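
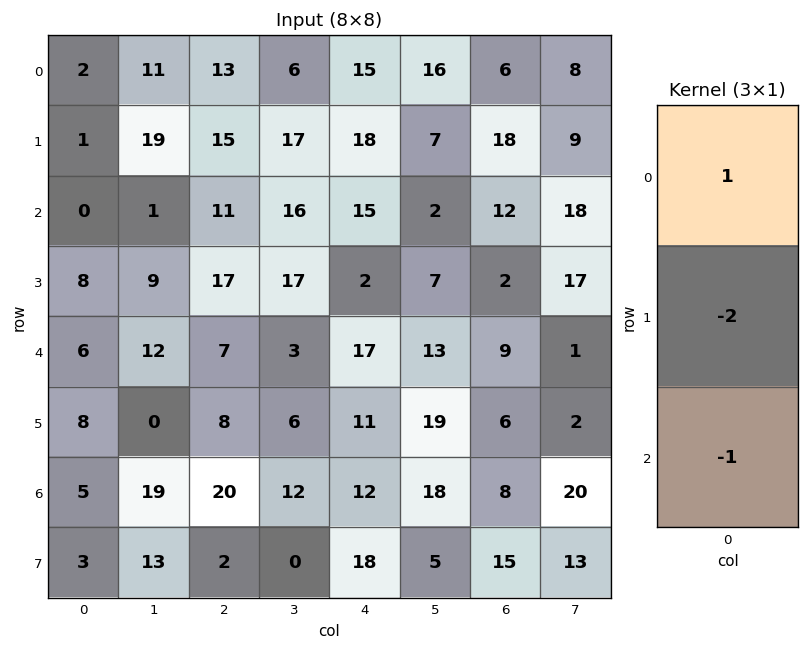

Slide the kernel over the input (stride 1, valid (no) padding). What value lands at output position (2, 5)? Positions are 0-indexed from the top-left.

-25

The receptive field on the input at this output position is [2 / 7 / 13]. Elementwise product with the kernel and sum: 2·1 + 7·-2 + 13·-1.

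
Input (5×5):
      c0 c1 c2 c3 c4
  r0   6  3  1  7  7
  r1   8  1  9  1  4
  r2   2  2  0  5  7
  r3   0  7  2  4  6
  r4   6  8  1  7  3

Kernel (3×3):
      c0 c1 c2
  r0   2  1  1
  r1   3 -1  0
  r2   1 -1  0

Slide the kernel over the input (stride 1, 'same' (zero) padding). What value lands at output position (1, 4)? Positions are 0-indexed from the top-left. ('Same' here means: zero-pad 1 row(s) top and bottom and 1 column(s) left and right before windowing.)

The receptive field on the zero-padded input at this output position is [7 7 0 / 1 4 0 / 5 7 0]. Elementwise product with the kernel and sum: 7·2 + 7·1 + 0·1 + 1·3 + 4·-1 + 5·1 + 7·-1.

18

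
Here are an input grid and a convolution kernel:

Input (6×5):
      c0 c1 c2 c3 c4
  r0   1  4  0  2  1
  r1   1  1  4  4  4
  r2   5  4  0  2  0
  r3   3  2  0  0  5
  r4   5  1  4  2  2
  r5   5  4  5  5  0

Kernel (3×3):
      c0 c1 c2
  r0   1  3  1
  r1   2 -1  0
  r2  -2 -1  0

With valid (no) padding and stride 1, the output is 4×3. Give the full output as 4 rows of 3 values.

Output[0,0]: The receptive field on the input at this output position is [1 4 0 / 1 1 4 / 5 4 0]. Elementwise product with the kernel and sum: 1·1 + 4·3 + 0·1 + 1·2 + 1·-1 + 5·-2 + 4·-1.

0 -4 9
6 21 18
10 4 -4
4 -13 -4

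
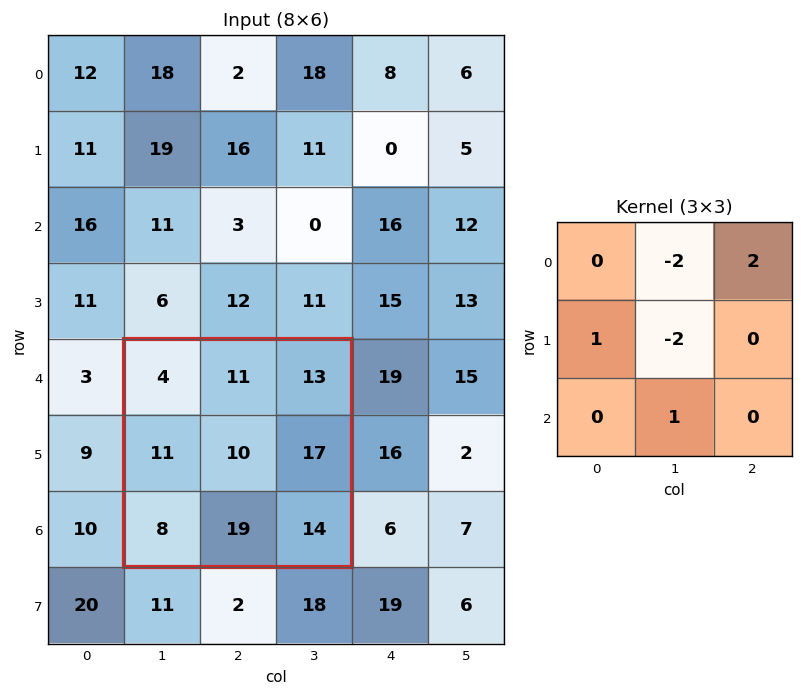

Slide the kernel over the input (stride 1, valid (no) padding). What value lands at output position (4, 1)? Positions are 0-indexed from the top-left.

The receptive field on the input at this output position is [4 11 13 / 11 10 17 / 8 19 14]. Elementwise product with the kernel and sum: 11·-2 + 13·2 + 11·1 + 10·-2 + 19·1.

14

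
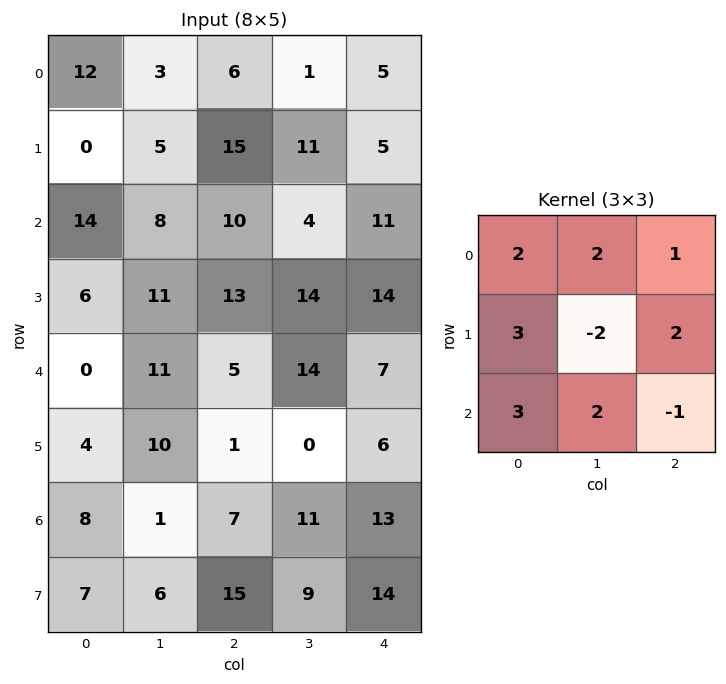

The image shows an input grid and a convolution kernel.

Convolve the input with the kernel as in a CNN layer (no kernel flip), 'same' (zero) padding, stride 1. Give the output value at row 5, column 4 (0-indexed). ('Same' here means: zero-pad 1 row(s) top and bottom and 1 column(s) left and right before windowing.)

The receptive field on the zero-padded input at this output position is [14 7 0 / 0 6 0 / 11 13 0]. Elementwise product with the kernel and sum: 14·2 + 7·2 + 0·1 + 0·3 + 6·-2 + 0·2 + 11·3 + 13·2 + 0·-1.

89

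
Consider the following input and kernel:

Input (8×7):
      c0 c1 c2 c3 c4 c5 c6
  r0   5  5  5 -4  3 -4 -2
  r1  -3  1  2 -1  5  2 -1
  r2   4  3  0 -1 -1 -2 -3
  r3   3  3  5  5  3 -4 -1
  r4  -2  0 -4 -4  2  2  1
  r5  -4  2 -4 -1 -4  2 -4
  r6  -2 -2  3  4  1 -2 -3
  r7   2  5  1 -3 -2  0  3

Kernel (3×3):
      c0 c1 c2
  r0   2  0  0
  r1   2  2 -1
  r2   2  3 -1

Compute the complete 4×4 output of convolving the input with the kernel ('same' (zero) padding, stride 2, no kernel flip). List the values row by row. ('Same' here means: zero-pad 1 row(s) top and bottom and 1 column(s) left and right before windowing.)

Output[0,0]: The receptive field on the zero-padded input at this output position is [0 0 0 / 0 5 5 / 0 -3 1]. Elementwise product with the kernel and sum: 0·2 + 0·2 + 5·2 + 5·-1 + 0·2 + -3·3 + 1·-1.
Output[0,1]: The receptive field on the zero-padded input at this output position is [0 0 0 / 5 5 -4 / 1 2 -1]. Elementwise product with the kernel and sum: 0·2 + 5·2 + 5·2 + -4·-1 + 1·2 + 2·3 + -1·-1.

-5 33 13 -11
11 25 19 -17
-18 -5 -12 -10
-1 18 -2 3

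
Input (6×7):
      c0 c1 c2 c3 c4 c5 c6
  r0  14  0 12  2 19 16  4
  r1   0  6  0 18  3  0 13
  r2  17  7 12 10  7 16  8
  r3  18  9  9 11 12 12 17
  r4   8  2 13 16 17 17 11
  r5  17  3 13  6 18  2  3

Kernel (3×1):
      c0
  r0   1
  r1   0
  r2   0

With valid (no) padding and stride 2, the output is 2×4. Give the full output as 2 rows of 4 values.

14 12 19 4
17 12 7 8

Output[0,0]: The receptive field on the input at this output position is [14 / 0 / 17]. Elementwise product with the kernel and sum: 14·1.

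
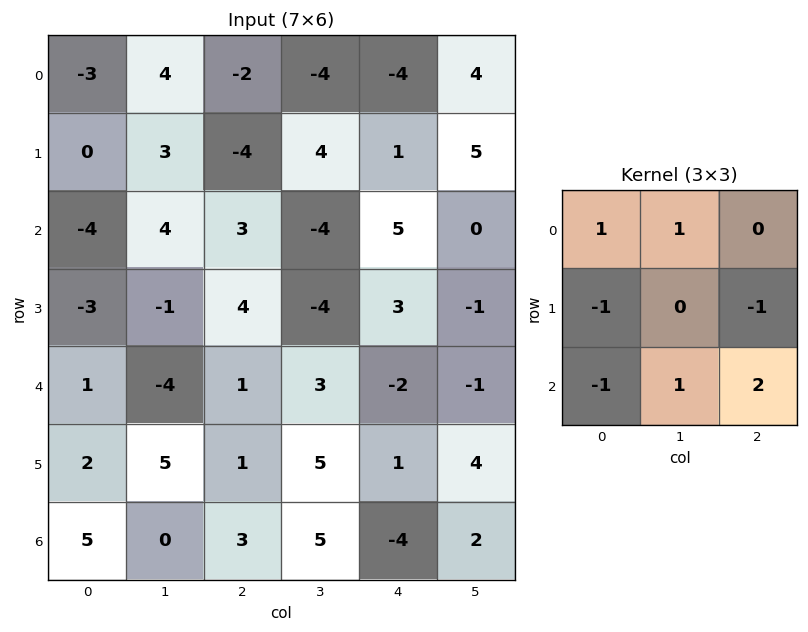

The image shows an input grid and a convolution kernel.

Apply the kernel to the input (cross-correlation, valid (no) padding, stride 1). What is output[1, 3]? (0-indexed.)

The receptive field on the input at this output position is [4 1 5 / -4 5 0 / -4 3 -1]. Elementwise product with the kernel and sum: 4·1 + 1·1 + -4·-1 + 0·-1 + -4·-1 + 3·1 + -1·2.

14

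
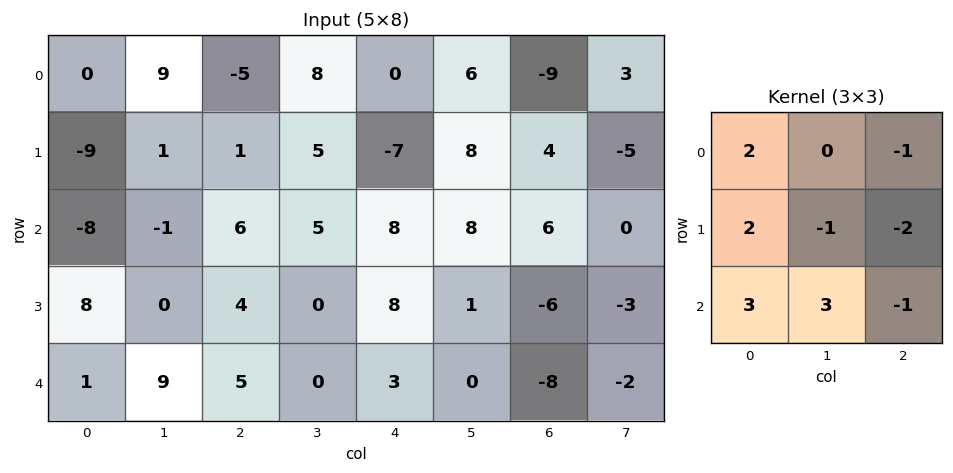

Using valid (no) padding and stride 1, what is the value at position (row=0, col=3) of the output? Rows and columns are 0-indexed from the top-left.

42

The receptive field on the input at this output position is [8 0 6 / 5 -7 8 / 5 8 8]. Elementwise product with the kernel and sum: 8·2 + 6·-1 + 5·2 + -7·-1 + 8·-2 + 5·3 + 8·3 + 8·-1.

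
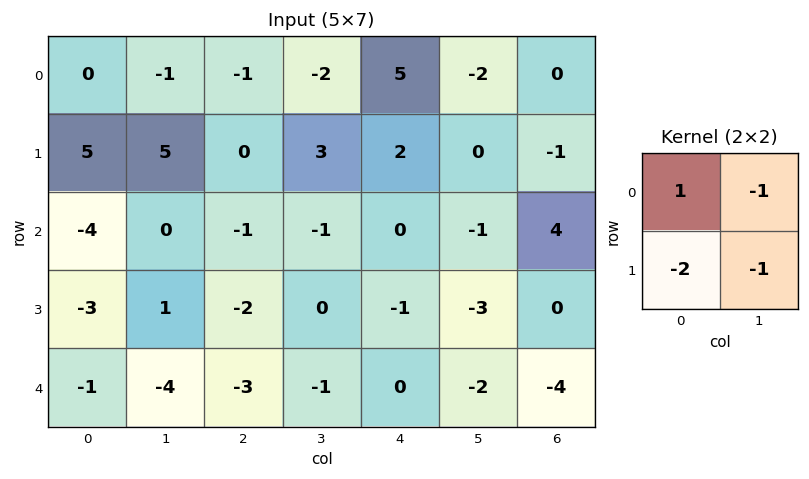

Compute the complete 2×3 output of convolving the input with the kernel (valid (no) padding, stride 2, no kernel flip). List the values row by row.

-14 -2 3
1 4 6

Output[0,0]: The receptive field on the input at this output position is [0 -1 / 5 5]. Elementwise product with the kernel and sum: 0·1 + -1·-1 + 5·-2 + 5·-1.
Output[0,1]: The receptive field on the input at this output position is [-1 -2 / 0 3]. Elementwise product with the kernel and sum: -1·1 + -2·-1 + 0·-2 + 3·-1.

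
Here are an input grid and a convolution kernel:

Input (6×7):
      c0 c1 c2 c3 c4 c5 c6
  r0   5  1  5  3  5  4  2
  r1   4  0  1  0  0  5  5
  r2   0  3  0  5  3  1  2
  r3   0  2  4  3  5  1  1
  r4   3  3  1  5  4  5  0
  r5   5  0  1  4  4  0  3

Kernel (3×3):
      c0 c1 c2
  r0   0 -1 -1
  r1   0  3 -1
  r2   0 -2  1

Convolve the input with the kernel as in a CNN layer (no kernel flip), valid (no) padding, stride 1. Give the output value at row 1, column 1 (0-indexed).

-11

The receptive field on the input at this output position is [0 1 0 / 3 0 5 / 2 4 3]. Elementwise product with the kernel and sum: 1·-1 + 0·-1 + 0·3 + 5·-1 + 4·-2 + 3·1.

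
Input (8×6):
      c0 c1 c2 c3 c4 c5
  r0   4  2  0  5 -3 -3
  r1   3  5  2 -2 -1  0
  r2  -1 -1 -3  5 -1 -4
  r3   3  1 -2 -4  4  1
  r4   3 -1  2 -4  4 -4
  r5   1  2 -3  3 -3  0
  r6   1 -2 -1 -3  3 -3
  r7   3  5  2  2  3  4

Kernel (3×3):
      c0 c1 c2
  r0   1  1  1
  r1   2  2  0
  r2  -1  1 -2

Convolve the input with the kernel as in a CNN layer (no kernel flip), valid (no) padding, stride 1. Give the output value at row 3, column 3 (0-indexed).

The receptive field on the input at this output position is [-4 4 1 / -4 4 -4 / 3 -3 0]. Elementwise product with the kernel and sum: -4·1 + 4·1 + 1·1 + -4·2 + 4·2 + 3·-1 + -3·1 + 0·-2.

-5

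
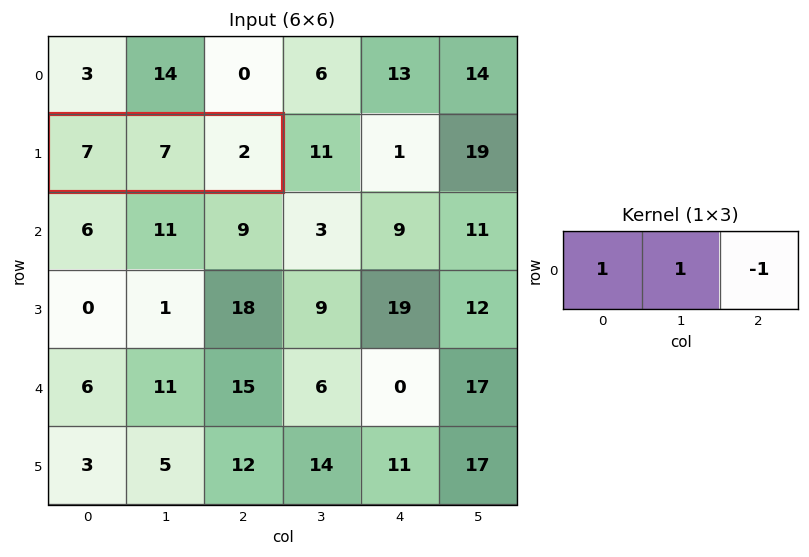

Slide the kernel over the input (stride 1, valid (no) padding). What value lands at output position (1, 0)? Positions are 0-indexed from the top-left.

12

The receptive field on the input at this output position is [7 7 2]. Elementwise product with the kernel and sum: 7·1 + 7·1 + 2·-1.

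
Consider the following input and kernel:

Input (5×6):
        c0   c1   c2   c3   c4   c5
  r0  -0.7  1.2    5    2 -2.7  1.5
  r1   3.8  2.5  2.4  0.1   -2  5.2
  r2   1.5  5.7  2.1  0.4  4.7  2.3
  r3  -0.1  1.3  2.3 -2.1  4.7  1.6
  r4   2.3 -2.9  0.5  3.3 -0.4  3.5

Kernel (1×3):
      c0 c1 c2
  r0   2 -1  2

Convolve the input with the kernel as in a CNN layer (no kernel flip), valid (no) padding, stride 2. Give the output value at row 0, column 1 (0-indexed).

2.6

The receptive field on the input at this output position is [5 2 -2.7]. Elementwise product with the kernel and sum: 5·2 + 2·-1 + -2.7·2.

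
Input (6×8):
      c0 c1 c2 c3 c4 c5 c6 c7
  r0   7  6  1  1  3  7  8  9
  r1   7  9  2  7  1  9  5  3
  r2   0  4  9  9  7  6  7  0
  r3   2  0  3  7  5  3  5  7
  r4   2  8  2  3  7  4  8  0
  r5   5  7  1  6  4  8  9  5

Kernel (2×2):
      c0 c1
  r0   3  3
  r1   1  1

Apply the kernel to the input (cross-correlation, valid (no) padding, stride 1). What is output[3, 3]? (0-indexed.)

46

The receptive field on the input at this output position is [7 5 / 3 7]. Elementwise product with the kernel and sum: 7·3 + 5·3 + 3·1 + 7·1.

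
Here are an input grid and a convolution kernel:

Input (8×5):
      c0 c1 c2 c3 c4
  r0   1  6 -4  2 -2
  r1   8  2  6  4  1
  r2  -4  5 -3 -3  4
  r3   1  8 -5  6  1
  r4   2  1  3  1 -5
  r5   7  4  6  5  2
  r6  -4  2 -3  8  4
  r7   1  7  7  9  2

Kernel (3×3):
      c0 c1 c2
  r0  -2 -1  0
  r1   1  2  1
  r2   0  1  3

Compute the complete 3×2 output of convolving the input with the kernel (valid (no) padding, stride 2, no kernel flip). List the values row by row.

6 30
25 3
9 31

Output[0,0]: The receptive field on the input at this output position is [1 6 -4 / 8 2 6 / -4 5 -3]. Elementwise product with the kernel and sum: 1·-2 + 6·-1 + 8·1 + 2·2 + 6·1 + 5·1 + -3·3.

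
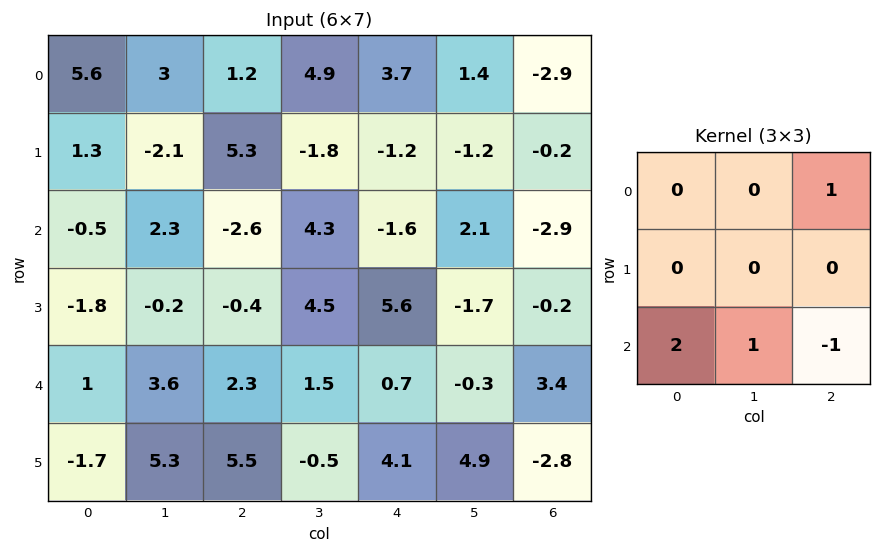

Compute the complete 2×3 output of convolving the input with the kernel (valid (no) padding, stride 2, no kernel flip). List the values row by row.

Output[0,0]: The receptive field on the input at this output position is [5.6 3 1.2 / 1.3 -2.1 5.3 / -0.5 2.3 -2.6]. Elementwise product with the kernel and sum: 1.2·1 + -0.5·2 + 2.3·1 + -2.6·-1.
Output[0,1]: The receptive field on the input at this output position is [1.2 4.9 3.7 / 5.3 -1.8 -1.2 / -2.6 4.3 -1.6]. Elementwise product with the kernel and sum: 3.7·1 + -2.6·2 + 4.3·1 + -1.6·-1.

5.1 4.4 -1.1
0.7 3.8 -5.2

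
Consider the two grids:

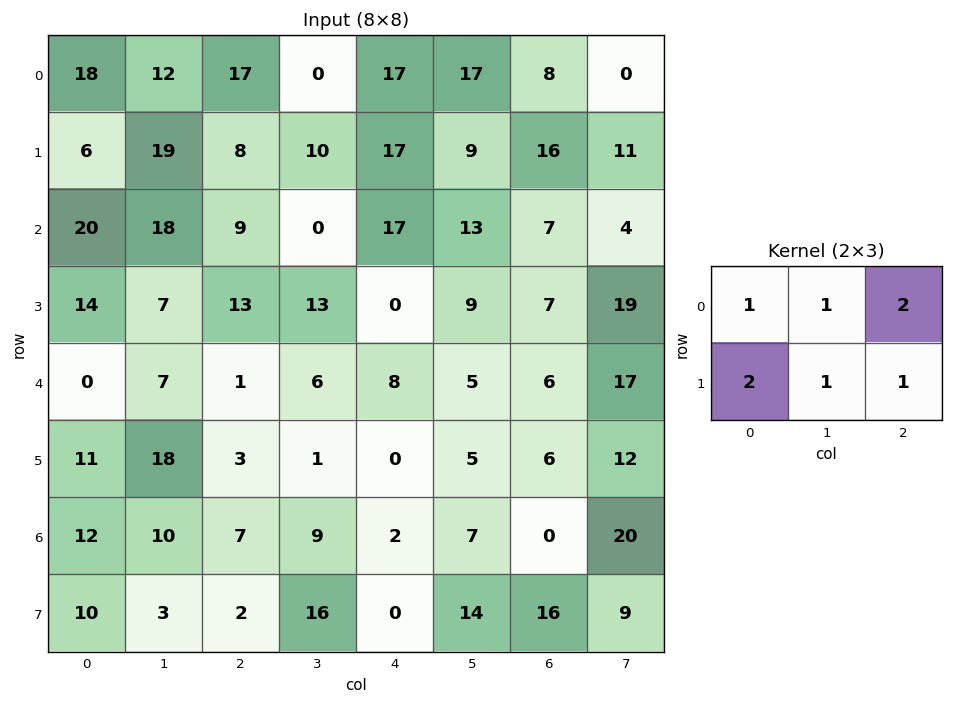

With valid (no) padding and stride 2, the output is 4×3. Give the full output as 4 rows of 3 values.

103 94 109
104 82 60
52 30 36
61 40 39

Output[0,0]: The receptive field on the input at this output position is [18 12 17 / 6 19 8]. Elementwise product with the kernel and sum: 18·1 + 12·1 + 17·2 + 6·2 + 19·1 + 8·1.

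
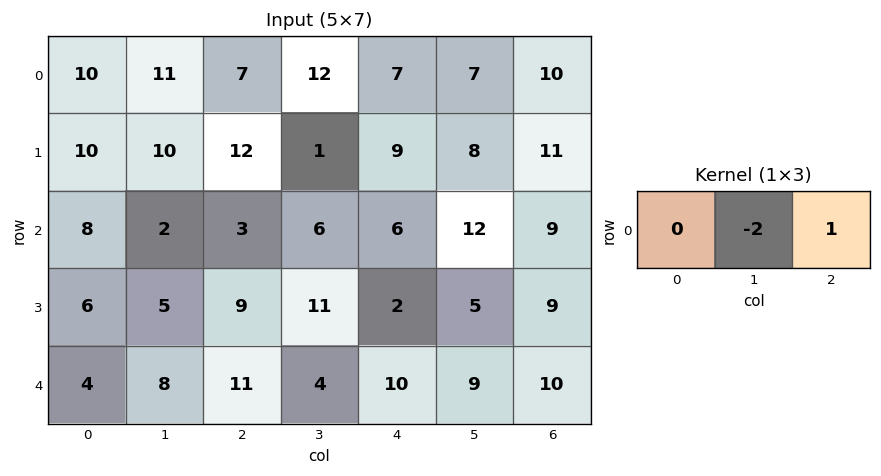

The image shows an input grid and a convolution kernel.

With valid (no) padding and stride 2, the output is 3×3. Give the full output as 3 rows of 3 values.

-15 -17 -4
-1 -6 -15
-5 2 -8

Output[0,0]: The receptive field on the input at this output position is [10 11 7]. Elementwise product with the kernel and sum: 11·-2 + 7·1.
Output[0,1]: The receptive field on the input at this output position is [7 12 7]. Elementwise product with the kernel and sum: 12·-2 + 7·1.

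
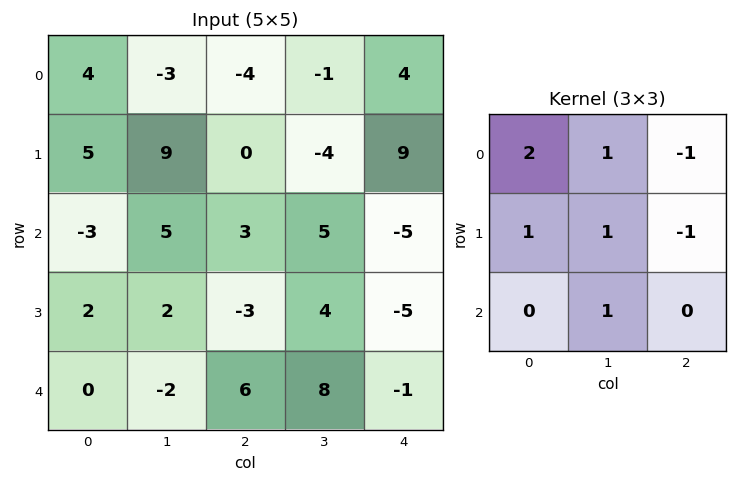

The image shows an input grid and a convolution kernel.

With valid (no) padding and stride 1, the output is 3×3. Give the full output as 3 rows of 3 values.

Output[0,0]: The receptive field on the input at this output position is [4 -3 -4 / 5 9 0 / -3 5 3]. Elementwise product with the kernel and sum: 4·2 + -3·1 + -4·-1 + 5·1 + 9·1 + 0·-1 + 5·1.

28 7 -21
20 22 4
1 9 30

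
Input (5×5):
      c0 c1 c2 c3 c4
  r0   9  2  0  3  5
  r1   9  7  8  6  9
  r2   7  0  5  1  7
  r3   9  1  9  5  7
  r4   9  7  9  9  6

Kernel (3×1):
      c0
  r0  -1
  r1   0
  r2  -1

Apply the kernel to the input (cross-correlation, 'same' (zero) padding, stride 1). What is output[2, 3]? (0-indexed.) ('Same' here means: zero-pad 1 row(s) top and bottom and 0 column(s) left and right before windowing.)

-11

The receptive field on the zero-padded input at this output position is [6 / 1 / 5]. Elementwise product with the kernel and sum: 6·-1 + 5·-1.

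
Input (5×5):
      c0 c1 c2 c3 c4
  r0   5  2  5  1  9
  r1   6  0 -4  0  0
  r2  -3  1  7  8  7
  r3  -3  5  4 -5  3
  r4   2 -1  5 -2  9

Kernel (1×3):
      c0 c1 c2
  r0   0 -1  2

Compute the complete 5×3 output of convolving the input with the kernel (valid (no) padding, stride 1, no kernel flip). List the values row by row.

8 -3 17
-8 4 0
13 9 6
3 -14 11
11 -9 20

Output[0,0]: The receptive field on the input at this output position is [5 2 5]. Elementwise product with the kernel and sum: 2·-1 + 5·2.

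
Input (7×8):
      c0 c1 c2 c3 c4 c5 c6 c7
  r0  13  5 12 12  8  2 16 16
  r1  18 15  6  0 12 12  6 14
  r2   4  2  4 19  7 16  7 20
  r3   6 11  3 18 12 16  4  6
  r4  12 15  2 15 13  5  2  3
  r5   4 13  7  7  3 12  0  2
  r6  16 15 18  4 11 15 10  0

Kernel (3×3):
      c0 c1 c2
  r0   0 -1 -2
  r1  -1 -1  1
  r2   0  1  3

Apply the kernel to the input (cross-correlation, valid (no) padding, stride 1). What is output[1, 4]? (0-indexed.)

The receptive field on the input at this output position is [12 12 6 / 7 16 7 / 12 16 4]. Elementwise product with the kernel and sum: 12·-1 + 6·-2 + 7·-1 + 16·-1 + 7·1 + 16·1 + 4·3.

-12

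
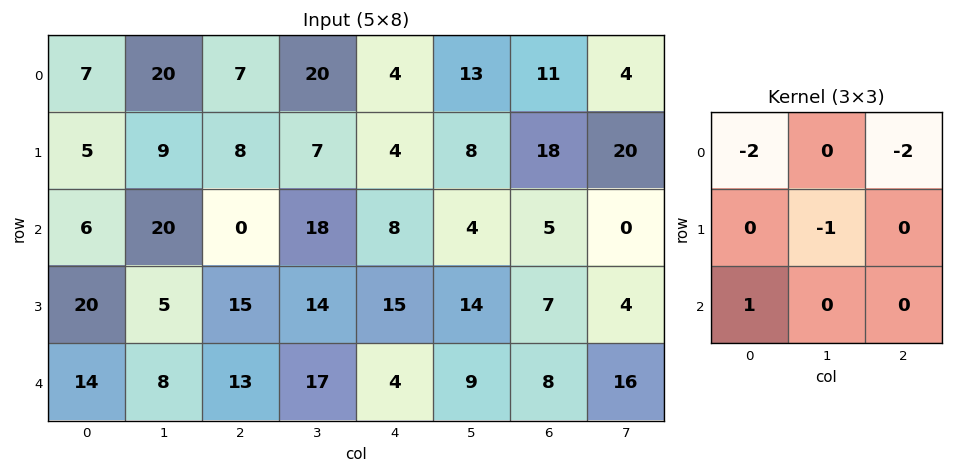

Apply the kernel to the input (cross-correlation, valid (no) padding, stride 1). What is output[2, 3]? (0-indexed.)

The receptive field on the input at this output position is [18 8 4 / 14 15 14 / 17 4 9]. Elementwise product with the kernel and sum: 18·-2 + 4·-2 + 15·-1 + 17·1.

-42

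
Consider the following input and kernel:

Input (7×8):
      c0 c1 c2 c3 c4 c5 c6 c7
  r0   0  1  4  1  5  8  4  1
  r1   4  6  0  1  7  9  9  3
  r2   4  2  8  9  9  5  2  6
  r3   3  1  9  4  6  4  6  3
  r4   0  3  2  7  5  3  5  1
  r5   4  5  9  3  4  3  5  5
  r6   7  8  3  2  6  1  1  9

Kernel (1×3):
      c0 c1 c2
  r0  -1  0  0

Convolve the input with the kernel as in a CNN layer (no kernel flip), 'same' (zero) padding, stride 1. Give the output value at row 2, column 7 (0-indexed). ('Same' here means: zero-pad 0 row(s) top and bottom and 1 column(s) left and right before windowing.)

The receptive field on the zero-padded input at this output position is [2 6 0]. Elementwise product with the kernel and sum: 2·-1.

-2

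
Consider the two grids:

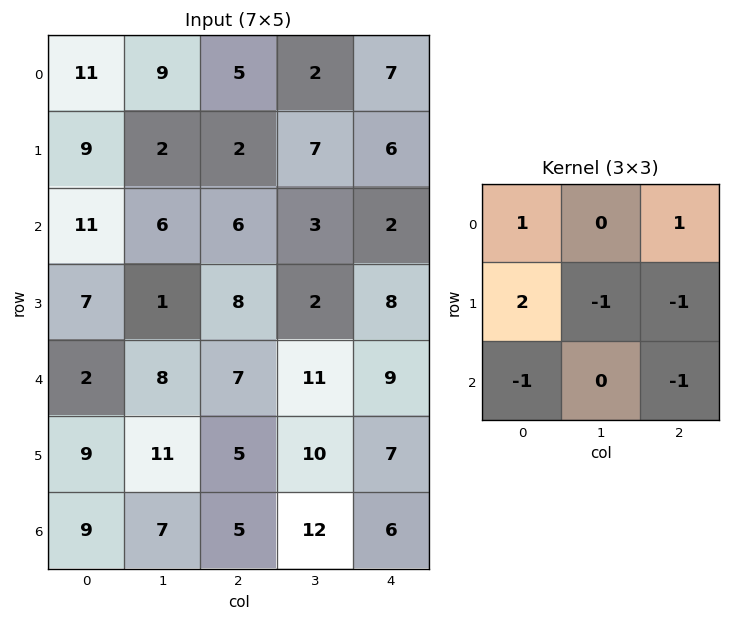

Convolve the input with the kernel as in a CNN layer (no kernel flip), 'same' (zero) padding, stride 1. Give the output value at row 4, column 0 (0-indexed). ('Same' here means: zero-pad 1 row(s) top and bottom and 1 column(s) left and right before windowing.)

-20

The receptive field on the zero-padded input at this output position is [0 7 1 / 0 2 8 / 0 9 11]. Elementwise product with the kernel and sum: 0·1 + 1·1 + 0·2 + 2·-1 + 8·-1 + 0·-1 + 11·-1.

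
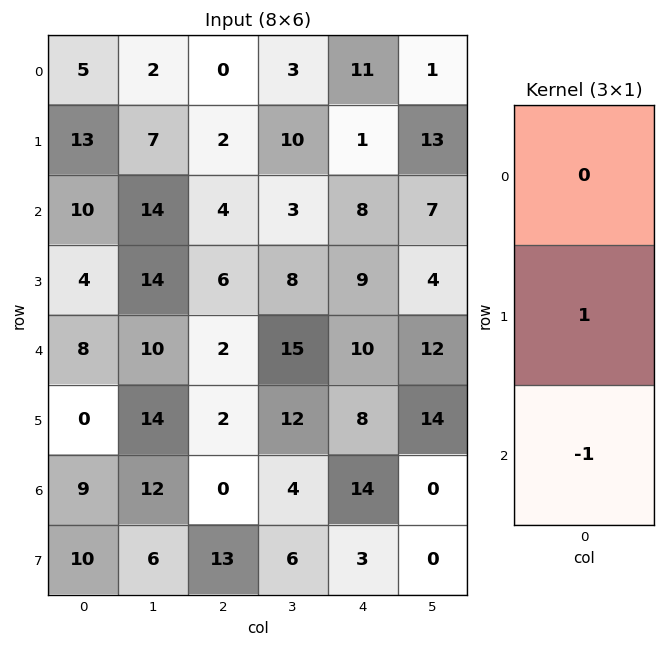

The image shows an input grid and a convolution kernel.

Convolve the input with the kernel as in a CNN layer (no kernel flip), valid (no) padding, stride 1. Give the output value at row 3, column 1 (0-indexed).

-4

The receptive field on the input at this output position is [14 / 10 / 14]. Elementwise product with the kernel and sum: 10·1 + 14·-1.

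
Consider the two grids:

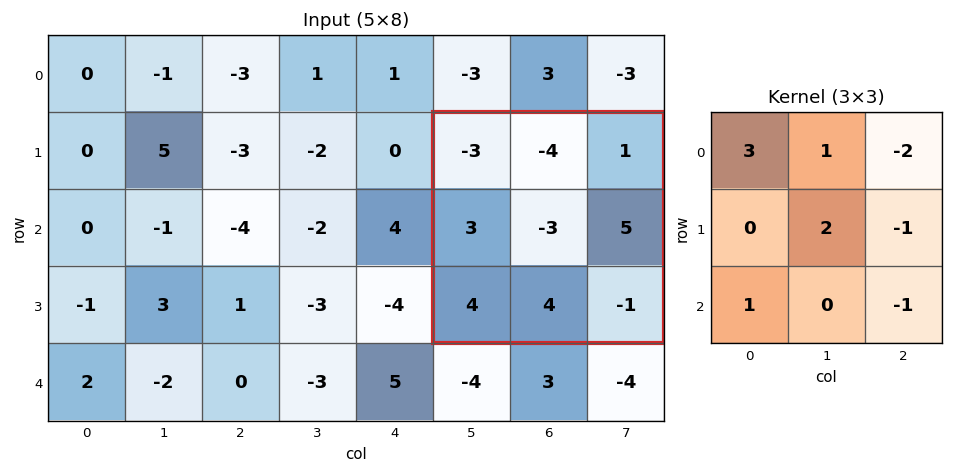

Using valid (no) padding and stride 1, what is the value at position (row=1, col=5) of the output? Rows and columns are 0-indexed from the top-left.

The receptive field on the input at this output position is [-3 -4 1 / 3 -3 5 / 4 4 -1]. Elementwise product with the kernel and sum: -3·3 + -4·1 + 1·-2 + -3·2 + 5·-1 + 4·1 + -1·-1.

-21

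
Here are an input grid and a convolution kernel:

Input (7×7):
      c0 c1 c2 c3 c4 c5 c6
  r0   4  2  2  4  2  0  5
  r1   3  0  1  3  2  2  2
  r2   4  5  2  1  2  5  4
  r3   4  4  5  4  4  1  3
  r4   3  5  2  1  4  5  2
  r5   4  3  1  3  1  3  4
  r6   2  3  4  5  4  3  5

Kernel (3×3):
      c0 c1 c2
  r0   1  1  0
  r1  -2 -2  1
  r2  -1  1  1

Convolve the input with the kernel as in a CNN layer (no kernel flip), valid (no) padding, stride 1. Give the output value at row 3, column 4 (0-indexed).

-5

The receptive field on the input at this output position is [4 1 3 / 4 5 2 / 1 3 4]. Elementwise product with the kernel and sum: 4·1 + 1·1 + 4·-2 + 5·-2 + 2·1 + 1·-1 + 3·1 + 4·1.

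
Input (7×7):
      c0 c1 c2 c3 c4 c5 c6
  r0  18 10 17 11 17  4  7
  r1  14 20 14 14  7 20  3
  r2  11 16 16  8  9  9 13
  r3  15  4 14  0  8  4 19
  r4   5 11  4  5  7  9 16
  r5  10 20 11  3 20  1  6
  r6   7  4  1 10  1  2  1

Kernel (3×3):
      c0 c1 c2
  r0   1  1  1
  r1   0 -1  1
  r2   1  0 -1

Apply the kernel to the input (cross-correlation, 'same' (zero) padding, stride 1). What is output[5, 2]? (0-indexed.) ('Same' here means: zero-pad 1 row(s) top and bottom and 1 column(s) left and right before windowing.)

6

The receptive field on the zero-padded input at this output position is [11 4 5 / 20 11 3 / 4 1 10]. Elementwise product with the kernel and sum: 11·1 + 4·1 + 5·1 + 11·-1 + 3·1 + 4·1 + 10·-1.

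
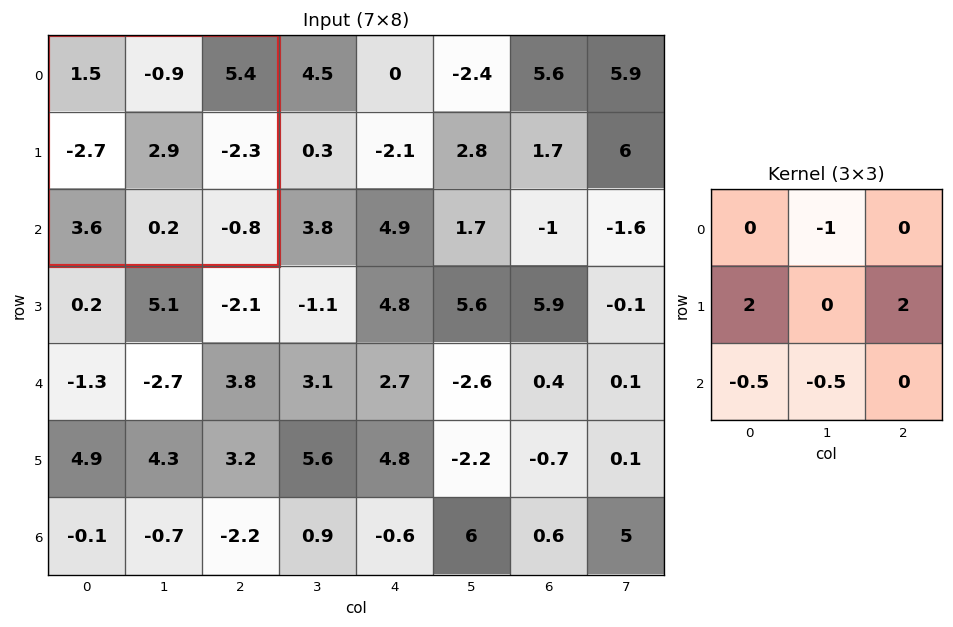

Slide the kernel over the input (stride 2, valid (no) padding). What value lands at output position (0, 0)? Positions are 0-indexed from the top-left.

-11

The receptive field on the input at this output position is [1.5 -0.9 5.4 / -2.7 2.9 -2.3 / 3.6 0.2 -0.8]. Elementwise product with the kernel and sum: -0.9·-1 + -2.7·2 + -2.3·2 + 3.6·-0.5 + 0.2·-0.5.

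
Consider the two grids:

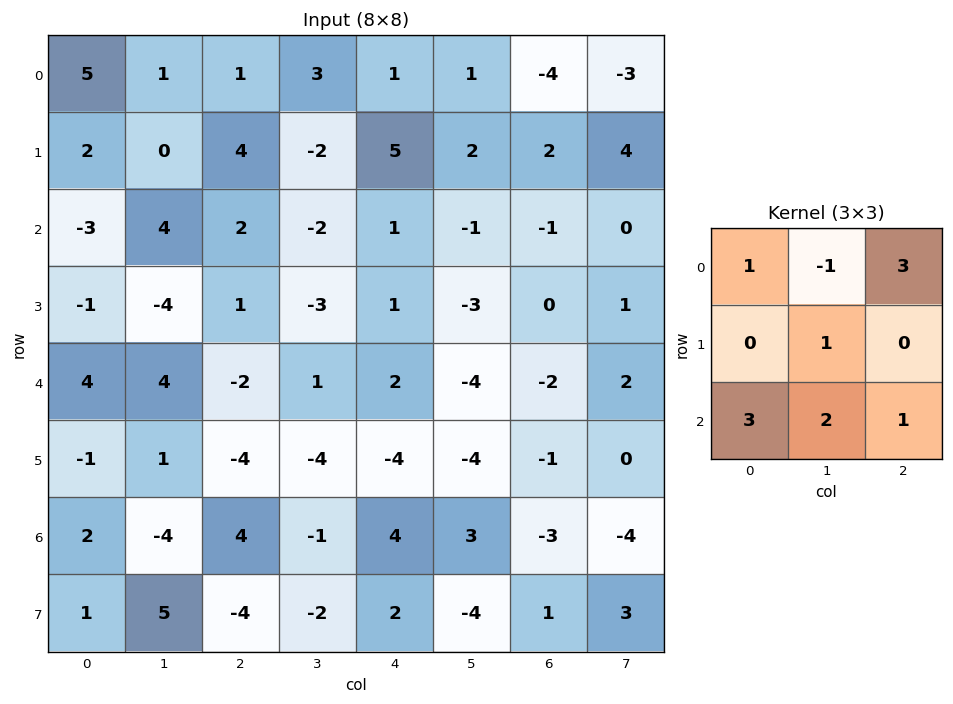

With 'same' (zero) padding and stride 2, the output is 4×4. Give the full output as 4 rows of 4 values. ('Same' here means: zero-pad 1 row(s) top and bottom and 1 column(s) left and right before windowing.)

Output[0,0]: The receptive field on the zero-padded input at this output position is [0 0 0 / 0 5 1 / 0 2 0]. Elementwise product with the kernel and sum: 0·1 + 0·-1 + 0·3 + 5·1 + 0·3 + 2·2 + 0·1.
Output[0,1]: The receptive field on the zero-padded input at this output position is [0 0 0 / 1 1 3 / 0 4 -2]. Elementwise product with the kernel and sum: 0·1 + 0·-1 + 0·3 + 1·1 + 0·3 + 4·2 + -2·1.

9 7 7 10
-11 -21 -10 3
-8 -25 -35 -16
13 2 -14 -13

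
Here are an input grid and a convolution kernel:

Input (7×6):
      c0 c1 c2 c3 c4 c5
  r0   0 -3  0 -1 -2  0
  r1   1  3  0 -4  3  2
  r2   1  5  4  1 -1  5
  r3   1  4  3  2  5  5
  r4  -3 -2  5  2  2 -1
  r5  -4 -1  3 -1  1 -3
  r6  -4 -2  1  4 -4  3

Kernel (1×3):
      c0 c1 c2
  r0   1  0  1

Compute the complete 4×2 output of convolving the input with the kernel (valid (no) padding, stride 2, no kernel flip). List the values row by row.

0 -2
5 3
2 7
-3 -3

Output[0,0]: The receptive field on the input at this output position is [0 -3 0]. Elementwise product with the kernel and sum: 0·1 + 0·1.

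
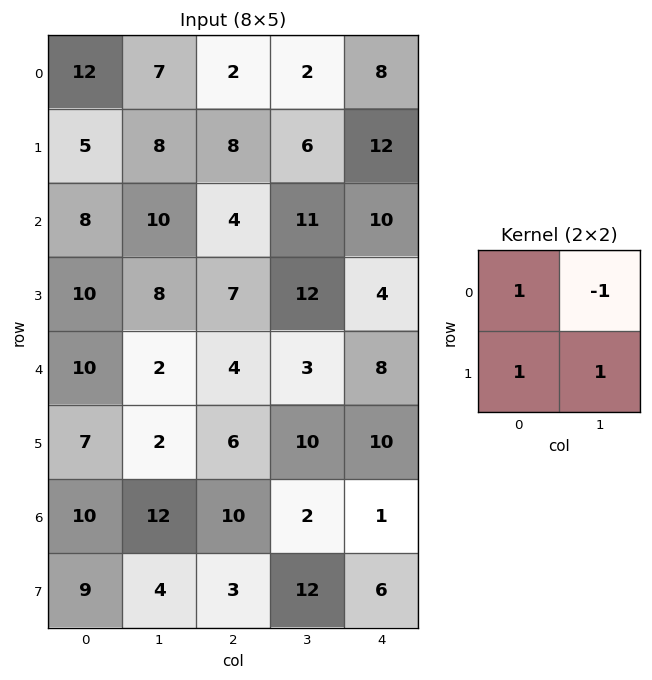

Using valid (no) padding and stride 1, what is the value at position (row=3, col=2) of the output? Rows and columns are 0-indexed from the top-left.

The receptive field on the input at this output position is [7 12 / 4 3]. Elementwise product with the kernel and sum: 7·1 + 12·-1 + 4·1 + 3·1.

2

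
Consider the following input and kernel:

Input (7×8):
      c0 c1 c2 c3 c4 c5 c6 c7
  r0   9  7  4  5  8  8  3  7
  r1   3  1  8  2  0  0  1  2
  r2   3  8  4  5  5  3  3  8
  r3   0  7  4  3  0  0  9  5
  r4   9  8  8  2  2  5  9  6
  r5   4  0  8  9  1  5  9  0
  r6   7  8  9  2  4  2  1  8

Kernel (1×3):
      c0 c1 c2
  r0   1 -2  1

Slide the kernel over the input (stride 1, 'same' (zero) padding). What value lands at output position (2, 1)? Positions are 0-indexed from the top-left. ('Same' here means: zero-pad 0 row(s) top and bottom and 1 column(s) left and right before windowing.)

The receptive field on the zero-padded input at this output position is [3 8 4]. Elementwise product with the kernel and sum: 3·1 + 8·-2 + 4·1.

-9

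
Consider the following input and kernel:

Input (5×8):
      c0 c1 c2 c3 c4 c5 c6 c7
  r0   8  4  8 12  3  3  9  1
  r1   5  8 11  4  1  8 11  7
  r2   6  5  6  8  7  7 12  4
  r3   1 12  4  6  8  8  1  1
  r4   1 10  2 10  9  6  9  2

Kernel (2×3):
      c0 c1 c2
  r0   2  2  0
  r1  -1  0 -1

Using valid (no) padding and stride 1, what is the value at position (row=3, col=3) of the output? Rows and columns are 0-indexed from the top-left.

12

The receptive field on the input at this output position is [6 8 8 / 10 9 6]. Elementwise product with the kernel and sum: 6·2 + 8·2 + 10·-1 + 6·-1.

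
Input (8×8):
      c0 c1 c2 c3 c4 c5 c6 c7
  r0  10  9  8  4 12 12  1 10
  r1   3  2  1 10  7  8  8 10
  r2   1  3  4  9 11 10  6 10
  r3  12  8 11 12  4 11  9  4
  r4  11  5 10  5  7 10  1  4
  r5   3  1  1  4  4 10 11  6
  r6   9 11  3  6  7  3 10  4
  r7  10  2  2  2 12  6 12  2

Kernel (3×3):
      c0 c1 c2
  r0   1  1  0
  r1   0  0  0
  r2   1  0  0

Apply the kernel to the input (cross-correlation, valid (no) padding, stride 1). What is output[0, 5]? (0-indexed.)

23

The receptive field on the input at this output position is [12 1 10 / 8 8 10 / 10 6 10]. Elementwise product with the kernel and sum: 12·1 + 1·1 + 10·1.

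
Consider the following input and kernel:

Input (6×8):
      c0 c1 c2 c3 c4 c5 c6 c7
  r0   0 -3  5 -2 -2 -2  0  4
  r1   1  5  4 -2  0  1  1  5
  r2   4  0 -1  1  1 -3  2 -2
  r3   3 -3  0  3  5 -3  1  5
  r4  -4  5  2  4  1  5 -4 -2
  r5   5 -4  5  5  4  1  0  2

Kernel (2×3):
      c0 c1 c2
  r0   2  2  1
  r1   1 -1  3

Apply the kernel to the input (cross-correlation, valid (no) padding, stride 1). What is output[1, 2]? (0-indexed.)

5

The receptive field on the input at this output position is [4 -2 0 / -1 1 1]. Elementwise product with the kernel and sum: 4·2 + -2·2 + 0·1 + -1·1 + 1·-1 + 1·3.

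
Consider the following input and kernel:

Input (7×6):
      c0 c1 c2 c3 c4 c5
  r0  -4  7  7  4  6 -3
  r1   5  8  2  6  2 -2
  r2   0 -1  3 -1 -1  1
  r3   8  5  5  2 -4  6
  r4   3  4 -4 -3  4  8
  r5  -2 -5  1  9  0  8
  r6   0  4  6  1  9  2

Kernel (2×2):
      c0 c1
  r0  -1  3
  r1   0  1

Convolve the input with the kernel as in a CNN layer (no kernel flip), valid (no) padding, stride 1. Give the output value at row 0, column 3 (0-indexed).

The receptive field on the input at this output position is [4 6 / 6 2]. Elementwise product with the kernel and sum: 4·-1 + 6·3 + 2·1.

16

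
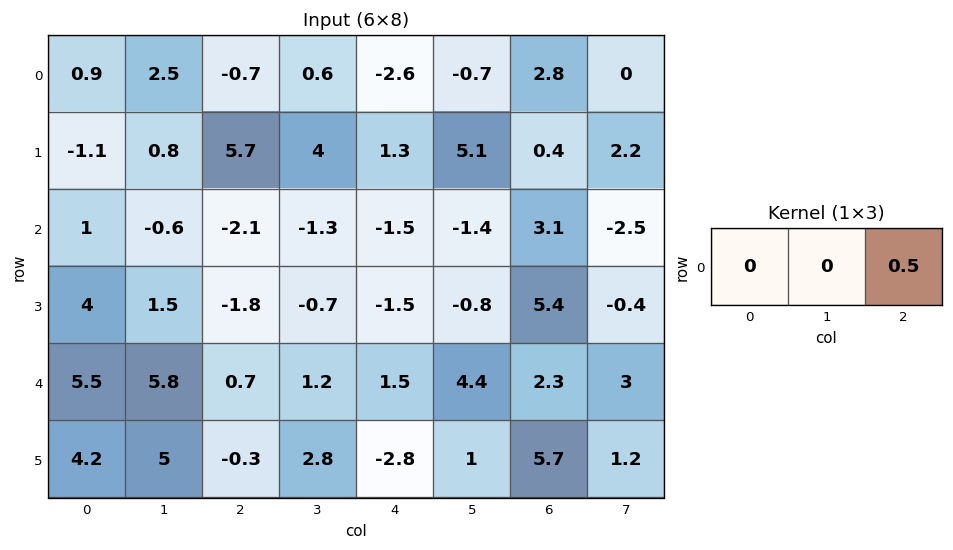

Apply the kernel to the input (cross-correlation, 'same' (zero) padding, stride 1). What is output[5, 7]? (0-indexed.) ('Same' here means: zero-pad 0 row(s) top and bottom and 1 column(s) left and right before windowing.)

The receptive field on the zero-padded input at this output position is [5.7 1.2 0]. Elementwise product with the kernel and sum: 0·0.5.

0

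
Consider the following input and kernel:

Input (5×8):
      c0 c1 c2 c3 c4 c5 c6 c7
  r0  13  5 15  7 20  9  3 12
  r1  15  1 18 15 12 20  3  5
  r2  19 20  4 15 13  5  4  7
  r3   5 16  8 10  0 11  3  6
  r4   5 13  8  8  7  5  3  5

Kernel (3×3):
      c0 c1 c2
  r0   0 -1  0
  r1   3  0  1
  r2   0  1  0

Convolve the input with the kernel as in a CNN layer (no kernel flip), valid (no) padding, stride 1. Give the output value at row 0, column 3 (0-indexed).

The receptive field on the input at this output position is [7 20 9 / 15 12 20 / 15 13 5]. Elementwise product with the kernel and sum: 20·-1 + 15·3 + 20·1 + 13·1.

58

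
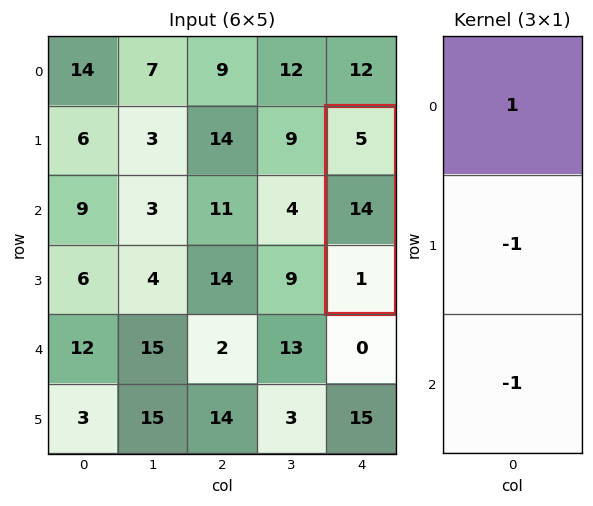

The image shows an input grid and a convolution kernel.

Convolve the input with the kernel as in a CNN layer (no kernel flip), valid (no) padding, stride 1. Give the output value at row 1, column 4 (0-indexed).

The receptive field on the input at this output position is [5 / 14 / 1]. Elementwise product with the kernel and sum: 5·1 + 14·-1 + 1·-1.

-10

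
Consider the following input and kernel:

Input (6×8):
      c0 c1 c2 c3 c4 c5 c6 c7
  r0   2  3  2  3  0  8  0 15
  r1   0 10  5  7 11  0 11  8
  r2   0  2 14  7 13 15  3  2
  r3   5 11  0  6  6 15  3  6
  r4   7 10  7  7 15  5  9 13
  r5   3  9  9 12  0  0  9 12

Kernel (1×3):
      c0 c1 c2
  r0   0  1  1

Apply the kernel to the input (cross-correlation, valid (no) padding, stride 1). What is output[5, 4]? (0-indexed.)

The receptive field on the input at this output position is [0 0 9]. Elementwise product with the kernel and sum: 0·1 + 9·1.

9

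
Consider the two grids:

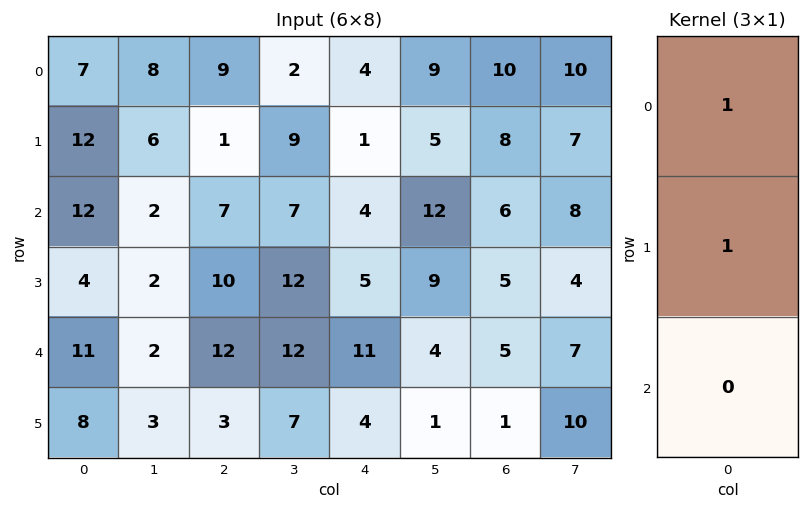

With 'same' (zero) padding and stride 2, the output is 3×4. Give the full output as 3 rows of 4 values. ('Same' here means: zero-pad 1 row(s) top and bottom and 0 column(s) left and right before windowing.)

7 9 4 10
24 8 5 14
15 22 16 10

Output[0,0]: The receptive field on the zero-padded input at this output position is [0 / 7 / 12]. Elementwise product with the kernel and sum: 0·1 + 7·1.
Output[0,1]: The receptive field on the zero-padded input at this output position is [0 / 9 / 1]. Elementwise product with the kernel and sum: 0·1 + 9·1.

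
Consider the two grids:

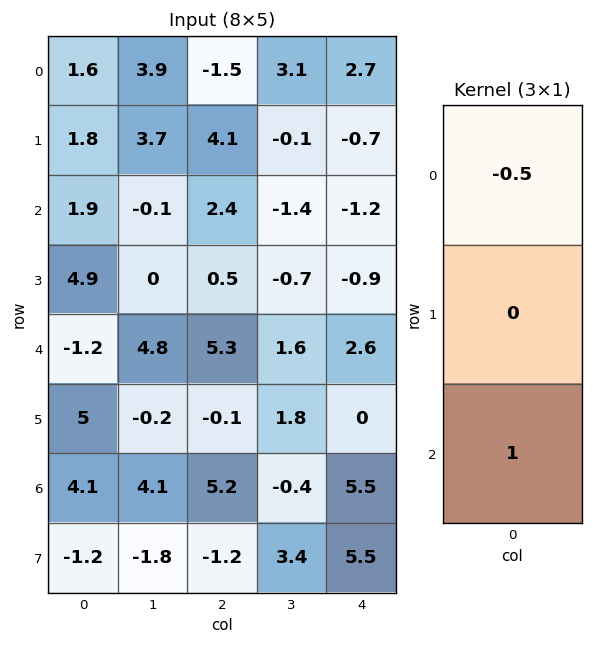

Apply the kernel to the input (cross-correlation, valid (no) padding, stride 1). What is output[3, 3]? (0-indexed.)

The receptive field on the input at this output position is [-0.7 / 1.6 / 1.8]. Elementwise product with the kernel and sum: -0.7·-0.5 + 1.8·1.

2.15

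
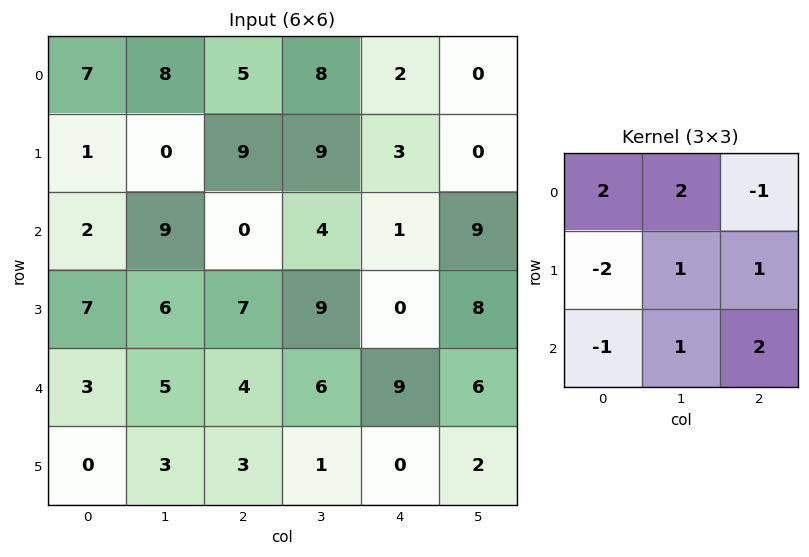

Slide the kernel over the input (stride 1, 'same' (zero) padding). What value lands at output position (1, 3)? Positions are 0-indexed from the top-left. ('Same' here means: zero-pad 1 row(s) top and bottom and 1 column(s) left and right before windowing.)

24

The receptive field on the zero-padded input at this output position is [5 8 2 / 9 9 3 / 0 4 1]. Elementwise product with the kernel and sum: 5·2 + 8·2 + 2·-1 + 9·-2 + 9·1 + 3·1 + 0·-1 + 4·1 + 1·2.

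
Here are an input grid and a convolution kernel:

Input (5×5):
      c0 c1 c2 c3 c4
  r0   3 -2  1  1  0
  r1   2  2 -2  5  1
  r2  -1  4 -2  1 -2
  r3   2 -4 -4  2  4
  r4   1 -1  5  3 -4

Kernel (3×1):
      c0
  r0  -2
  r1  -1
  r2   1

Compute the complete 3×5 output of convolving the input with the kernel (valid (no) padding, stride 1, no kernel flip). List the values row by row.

-9 6 -2 -6 -3
-1 -12 2 -9 4
1 -5 13 -1 -4

Output[0,0]: The receptive field on the input at this output position is [3 / 2 / -1]. Elementwise product with the kernel and sum: 3·-2 + 2·-1 + -1·1.
Output[0,1]: The receptive field on the input at this output position is [-2 / 2 / 4]. Elementwise product with the kernel and sum: -2·-2 + 2·-1 + 4·1.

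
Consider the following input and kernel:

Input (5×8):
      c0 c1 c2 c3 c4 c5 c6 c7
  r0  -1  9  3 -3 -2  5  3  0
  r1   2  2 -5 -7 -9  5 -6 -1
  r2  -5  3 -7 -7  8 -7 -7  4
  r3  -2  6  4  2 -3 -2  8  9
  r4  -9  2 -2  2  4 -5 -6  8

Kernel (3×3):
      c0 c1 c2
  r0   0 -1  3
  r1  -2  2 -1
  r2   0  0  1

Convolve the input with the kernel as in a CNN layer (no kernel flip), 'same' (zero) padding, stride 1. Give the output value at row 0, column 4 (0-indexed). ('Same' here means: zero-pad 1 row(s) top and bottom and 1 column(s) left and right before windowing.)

The receptive field on the zero-padded input at this output position is [0 0 0 / -3 -2 5 / -7 -9 5]. Elementwise product with the kernel and sum: 0·-1 + 0·3 + -3·-2 + -2·2 + 5·-1 + 5·1.

2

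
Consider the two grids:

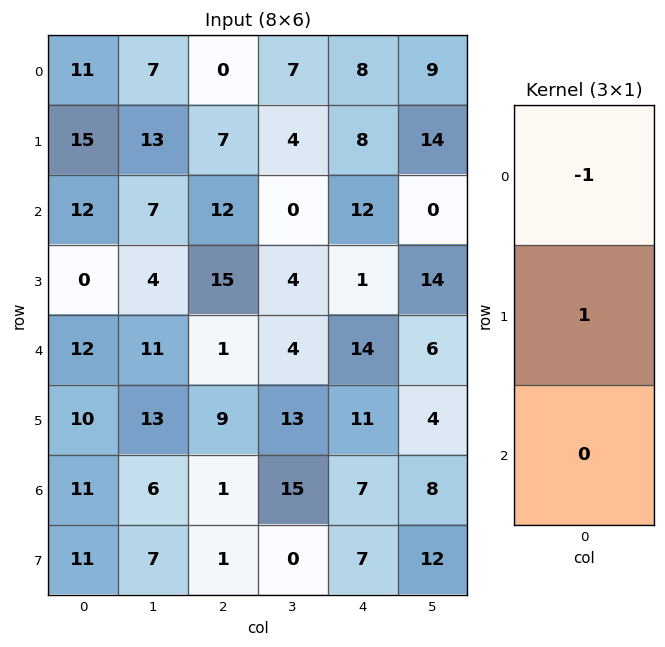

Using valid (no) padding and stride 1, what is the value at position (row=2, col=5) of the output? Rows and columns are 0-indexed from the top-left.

14

The receptive field on the input at this output position is [0 / 14 / 6]. Elementwise product with the kernel and sum: 0·-1 + 14·1.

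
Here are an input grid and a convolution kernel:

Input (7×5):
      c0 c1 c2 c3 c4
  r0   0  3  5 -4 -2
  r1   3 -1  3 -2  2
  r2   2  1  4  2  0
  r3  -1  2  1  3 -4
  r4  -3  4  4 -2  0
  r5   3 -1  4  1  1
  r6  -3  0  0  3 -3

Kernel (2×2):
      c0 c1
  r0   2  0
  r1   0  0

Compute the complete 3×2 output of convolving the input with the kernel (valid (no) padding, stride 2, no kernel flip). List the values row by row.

0 10
4 8
-6 8

Output[0,0]: The receptive field on the input at this output position is [0 3 / 3 -1]. Elementwise product with the kernel and sum: 0·2.
Output[0,1]: The receptive field on the input at this output position is [5 -4 / 3 -2]. Elementwise product with the kernel and sum: 5·2.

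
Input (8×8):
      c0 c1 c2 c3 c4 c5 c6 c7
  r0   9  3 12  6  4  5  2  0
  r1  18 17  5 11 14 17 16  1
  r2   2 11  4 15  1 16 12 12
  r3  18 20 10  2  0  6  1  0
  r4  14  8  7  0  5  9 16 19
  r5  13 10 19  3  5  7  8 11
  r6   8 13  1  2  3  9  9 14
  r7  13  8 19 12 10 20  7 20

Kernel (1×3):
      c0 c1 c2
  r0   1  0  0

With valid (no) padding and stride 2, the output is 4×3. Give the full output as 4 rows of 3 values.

9 12 4
2 4 1
14 7 5
8 1 3

Output[0,0]: The receptive field on the input at this output position is [9 3 12]. Elementwise product with the kernel and sum: 9·1.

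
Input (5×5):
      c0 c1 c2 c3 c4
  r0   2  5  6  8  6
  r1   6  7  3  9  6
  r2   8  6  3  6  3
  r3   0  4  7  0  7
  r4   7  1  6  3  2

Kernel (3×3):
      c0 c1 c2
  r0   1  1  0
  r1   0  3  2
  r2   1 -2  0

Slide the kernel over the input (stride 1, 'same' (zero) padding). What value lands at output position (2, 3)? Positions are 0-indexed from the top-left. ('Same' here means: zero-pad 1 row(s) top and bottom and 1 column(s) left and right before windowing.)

The receptive field on the zero-padded input at this output position is [3 9 6 / 3 6 3 / 7 0 7]. Elementwise product with the kernel and sum: 3·1 + 9·1 + 6·3 + 3·2 + 7·1 + 0·-2.

43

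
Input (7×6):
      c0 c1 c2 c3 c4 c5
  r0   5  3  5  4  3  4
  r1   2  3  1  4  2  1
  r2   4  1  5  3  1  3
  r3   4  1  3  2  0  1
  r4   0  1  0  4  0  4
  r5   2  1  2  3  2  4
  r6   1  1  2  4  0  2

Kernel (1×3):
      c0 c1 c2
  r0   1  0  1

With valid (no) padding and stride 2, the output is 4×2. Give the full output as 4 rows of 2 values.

10 8
9 6
0 0
3 2

Output[0,0]: The receptive field on the input at this output position is [5 3 5]. Elementwise product with the kernel and sum: 5·1 + 5·1.
Output[0,1]: The receptive field on the input at this output position is [5 4 3]. Elementwise product with the kernel and sum: 5·1 + 3·1.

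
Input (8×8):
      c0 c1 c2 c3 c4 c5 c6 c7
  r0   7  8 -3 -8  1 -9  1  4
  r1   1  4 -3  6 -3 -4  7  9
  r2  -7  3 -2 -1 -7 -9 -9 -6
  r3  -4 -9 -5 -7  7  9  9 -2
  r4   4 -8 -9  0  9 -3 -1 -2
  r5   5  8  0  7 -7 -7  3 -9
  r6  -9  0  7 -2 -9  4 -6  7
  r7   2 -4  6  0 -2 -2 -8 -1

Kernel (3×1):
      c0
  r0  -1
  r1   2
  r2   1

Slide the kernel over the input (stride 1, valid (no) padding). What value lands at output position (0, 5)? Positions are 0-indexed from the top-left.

The receptive field on the input at this output position is [-9 / -4 / -9]. Elementwise product with the kernel and sum: -9·-1 + -4·2 + -9·1.

-8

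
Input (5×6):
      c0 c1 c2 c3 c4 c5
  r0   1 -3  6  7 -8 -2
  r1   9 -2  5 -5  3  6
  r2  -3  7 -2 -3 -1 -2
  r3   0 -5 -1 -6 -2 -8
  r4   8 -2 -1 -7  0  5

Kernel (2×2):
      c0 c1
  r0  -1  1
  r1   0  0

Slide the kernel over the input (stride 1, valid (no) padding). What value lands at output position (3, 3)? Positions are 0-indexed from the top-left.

4

The receptive field on the input at this output position is [-6 -2 / -7 0]. Elementwise product with the kernel and sum: -6·-1 + -2·1.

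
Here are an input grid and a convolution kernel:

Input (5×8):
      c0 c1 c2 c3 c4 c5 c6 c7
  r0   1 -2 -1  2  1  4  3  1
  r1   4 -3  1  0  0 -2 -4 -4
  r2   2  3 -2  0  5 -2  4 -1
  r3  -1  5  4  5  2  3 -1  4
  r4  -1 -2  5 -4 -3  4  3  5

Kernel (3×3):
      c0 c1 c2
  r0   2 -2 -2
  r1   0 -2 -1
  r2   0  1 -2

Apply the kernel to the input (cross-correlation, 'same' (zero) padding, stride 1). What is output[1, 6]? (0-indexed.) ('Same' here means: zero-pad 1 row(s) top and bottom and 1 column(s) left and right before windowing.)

The receptive field on the zero-padded input at this output position is [4 3 1 / -2 -4 -4 / -2 4 -1]. Elementwise product with the kernel and sum: 4·2 + 3·-2 + 1·-2 + -4·-2 + -4·-1 + 4·1 + -1·-2.

18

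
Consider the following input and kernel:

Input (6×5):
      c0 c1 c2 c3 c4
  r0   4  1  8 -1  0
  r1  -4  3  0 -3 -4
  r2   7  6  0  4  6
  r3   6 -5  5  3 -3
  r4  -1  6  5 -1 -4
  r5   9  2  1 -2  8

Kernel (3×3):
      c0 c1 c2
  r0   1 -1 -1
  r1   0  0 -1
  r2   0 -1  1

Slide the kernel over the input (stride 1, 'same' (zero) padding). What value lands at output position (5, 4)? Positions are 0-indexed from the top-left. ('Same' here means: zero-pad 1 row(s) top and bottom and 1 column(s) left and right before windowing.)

The receptive field on the zero-padded input at this output position is [-1 -4 0 / -2 8 0 / 0 0 0]. Elementwise product with the kernel and sum: -1·1 + -4·-1 + 0·-1 + 0·-1 + 0·-1 + 0·1.

3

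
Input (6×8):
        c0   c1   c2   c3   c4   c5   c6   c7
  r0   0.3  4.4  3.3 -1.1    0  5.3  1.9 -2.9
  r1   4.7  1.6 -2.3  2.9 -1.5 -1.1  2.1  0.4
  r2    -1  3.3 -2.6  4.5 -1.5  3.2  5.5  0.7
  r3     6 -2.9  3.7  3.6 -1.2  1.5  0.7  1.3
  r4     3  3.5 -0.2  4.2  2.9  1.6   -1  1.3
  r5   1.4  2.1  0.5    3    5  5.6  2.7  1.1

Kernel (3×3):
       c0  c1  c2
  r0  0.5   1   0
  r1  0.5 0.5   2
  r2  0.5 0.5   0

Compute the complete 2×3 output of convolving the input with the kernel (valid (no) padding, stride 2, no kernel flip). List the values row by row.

4.25 -1.2 9.05
15 6.45 6.25

Output[0,0]: The receptive field on the input at this output position is [0.3 4.4 3.3 / 4.7 1.6 -2.3 / -1 3.3 -2.6]. Elementwise product with the kernel and sum: 0.3·0.5 + 4.4·1 + 4.7·0.5 + 1.6·0.5 + -2.3·2 + -1·0.5 + 3.3·0.5.
Output[0,1]: The receptive field on the input at this output position is [3.3 -1.1 0 / -2.3 2.9 -1.5 / -2.6 4.5 -1.5]. Elementwise product with the kernel and sum: 3.3·0.5 + -1.1·1 + -2.3·0.5 + 2.9·0.5 + -1.5·2 + -2.6·0.5 + 4.5·0.5.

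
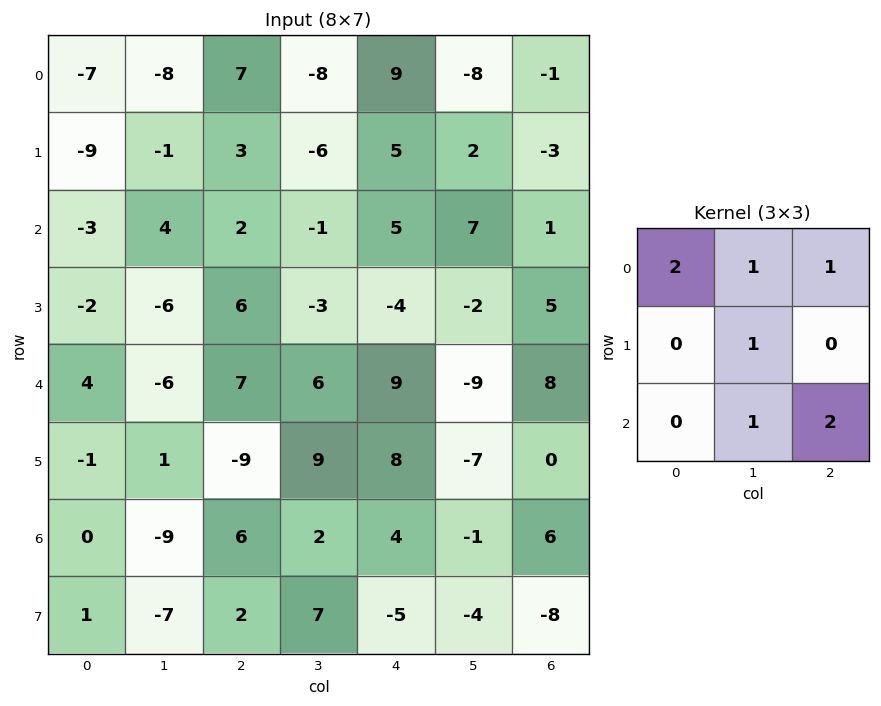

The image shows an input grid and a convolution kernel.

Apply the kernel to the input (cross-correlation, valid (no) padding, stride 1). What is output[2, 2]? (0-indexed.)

The receptive field on the input at this output position is [2 -1 5 / 6 -3 -4 / 7 6 9]. Elementwise product with the kernel and sum: 2·2 + -1·1 + 5·1 + -3·1 + 6·1 + 9·2.

29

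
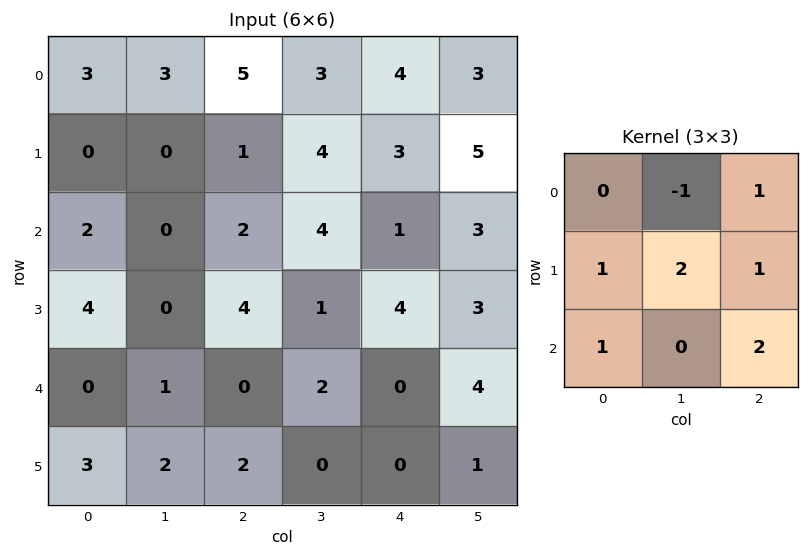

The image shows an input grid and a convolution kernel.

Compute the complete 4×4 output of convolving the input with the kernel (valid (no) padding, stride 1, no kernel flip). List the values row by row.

Output[0,0]: The receptive field on the input at this output position is [3 3 5 / 0 0 1 / 2 0 2]. Elementwise product with the kernel and sum: 3·-1 + 5·1 + 0·1 + 0·2 + 1·1 + 2·1 + 2·2.

9 12 17 24
17 13 22 18
10 16 7 24
13 2 9 7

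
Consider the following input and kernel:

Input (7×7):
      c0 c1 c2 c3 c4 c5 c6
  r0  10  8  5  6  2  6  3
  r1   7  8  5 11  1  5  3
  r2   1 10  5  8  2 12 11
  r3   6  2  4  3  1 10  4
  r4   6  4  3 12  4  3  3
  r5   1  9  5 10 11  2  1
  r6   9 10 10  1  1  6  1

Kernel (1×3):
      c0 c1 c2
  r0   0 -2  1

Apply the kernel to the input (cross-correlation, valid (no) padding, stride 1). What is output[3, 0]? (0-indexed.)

The receptive field on the input at this output position is [6 2 4]. Elementwise product with the kernel and sum: 2·-2 + 4·1.

0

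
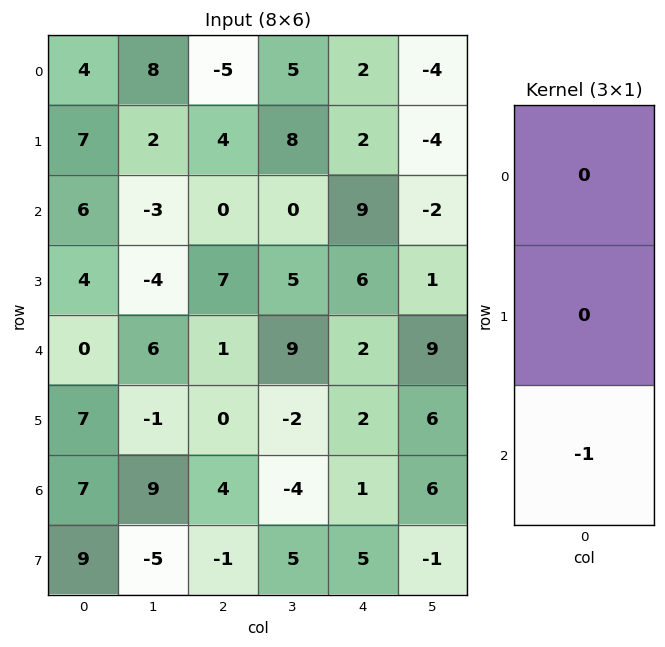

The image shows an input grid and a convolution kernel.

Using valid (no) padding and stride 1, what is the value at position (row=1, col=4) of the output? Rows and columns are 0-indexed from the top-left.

The receptive field on the input at this output position is [2 / 9 / 6]. Elementwise product with the kernel and sum: 6·-1.

-6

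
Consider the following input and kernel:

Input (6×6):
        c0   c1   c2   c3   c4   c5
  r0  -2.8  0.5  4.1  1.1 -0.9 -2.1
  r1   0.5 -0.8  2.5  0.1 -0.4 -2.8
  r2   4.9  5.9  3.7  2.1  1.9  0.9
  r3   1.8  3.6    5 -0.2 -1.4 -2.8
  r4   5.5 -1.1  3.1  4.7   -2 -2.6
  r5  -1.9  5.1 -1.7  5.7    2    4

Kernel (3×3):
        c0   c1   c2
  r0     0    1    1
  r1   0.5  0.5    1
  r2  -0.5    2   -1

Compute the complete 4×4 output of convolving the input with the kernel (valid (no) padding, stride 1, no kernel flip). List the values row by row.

12.6 8.5 1.55 -4.1
12.1 17.9 3 -0.2
9.25 11.95 14.85 -4.55
26.75 -1.15 10.55 -8.3

Output[0,0]: The receptive field on the input at this output position is [-2.8 0.5 4.1 / 0.5 -0.8 2.5 / 4.9 5.9 3.7]. Elementwise product with the kernel and sum: 0.5·1 + 4.1·1 + 0.5·0.5 + -0.8·0.5 + 2.5·1 + 4.9·-0.5 + 5.9·2 + 3.7·-1.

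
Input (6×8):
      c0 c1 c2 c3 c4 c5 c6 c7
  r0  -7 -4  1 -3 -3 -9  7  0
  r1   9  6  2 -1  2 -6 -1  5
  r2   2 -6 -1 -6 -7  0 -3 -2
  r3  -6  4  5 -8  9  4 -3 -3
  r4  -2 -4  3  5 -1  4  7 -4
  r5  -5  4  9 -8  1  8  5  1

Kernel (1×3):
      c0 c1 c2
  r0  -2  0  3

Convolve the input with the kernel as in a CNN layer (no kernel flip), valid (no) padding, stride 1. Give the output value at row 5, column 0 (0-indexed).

The receptive field on the input at this output position is [-5 4 9]. Elementwise product with the kernel and sum: -5·-2 + 9·3.

37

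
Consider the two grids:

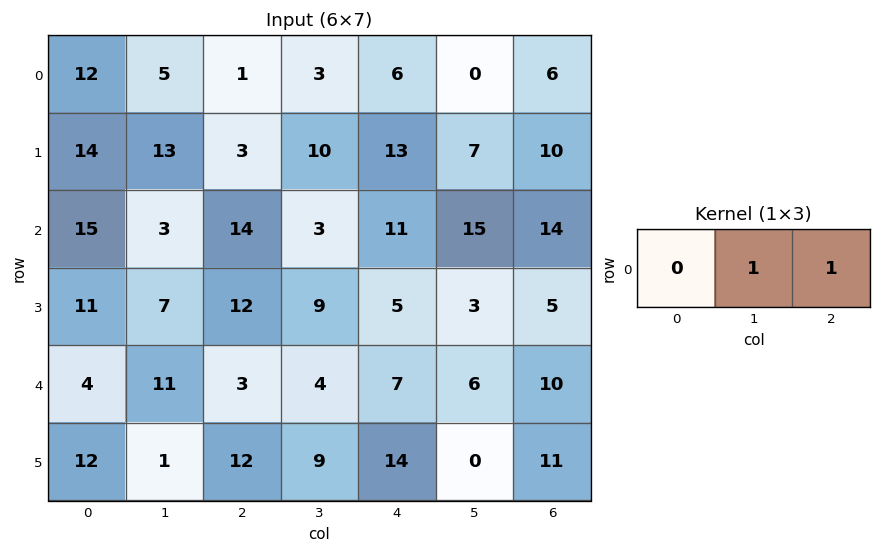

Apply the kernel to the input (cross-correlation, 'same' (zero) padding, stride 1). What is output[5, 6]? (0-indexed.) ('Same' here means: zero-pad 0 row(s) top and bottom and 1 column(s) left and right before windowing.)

The receptive field on the zero-padded input at this output position is [0 11 0]. Elementwise product with the kernel and sum: 11·1 + 0·1.

11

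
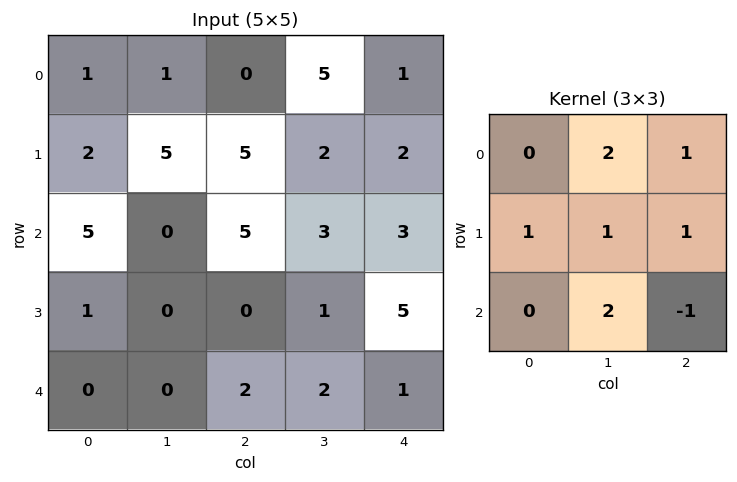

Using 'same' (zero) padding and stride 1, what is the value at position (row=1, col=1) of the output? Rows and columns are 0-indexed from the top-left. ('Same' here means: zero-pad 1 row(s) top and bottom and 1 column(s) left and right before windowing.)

9

The receptive field on the zero-padded input at this output position is [1 1 0 / 2 5 5 / 5 0 5]. Elementwise product with the kernel and sum: 1·2 + 0·1 + 2·1 + 5·1 + 5·1 + 0·2 + 5·-1.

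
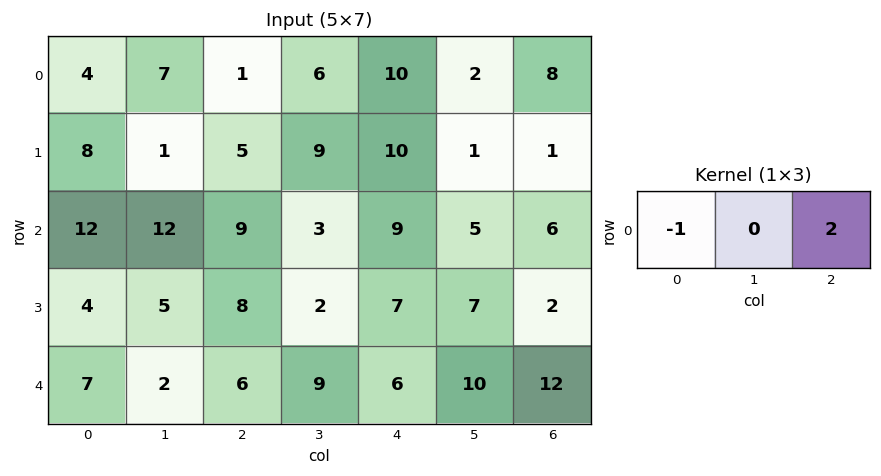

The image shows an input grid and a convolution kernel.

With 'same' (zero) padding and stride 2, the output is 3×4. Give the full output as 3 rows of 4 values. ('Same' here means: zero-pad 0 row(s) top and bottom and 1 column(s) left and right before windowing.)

Output[0,0]: The receptive field on the zero-padded input at this output position is [0 4 7]. Elementwise product with the kernel and sum: 0·-1 + 7·2.
Output[0,1]: The receptive field on the zero-padded input at this output position is [7 1 6]. Elementwise product with the kernel and sum: 7·-1 + 6·2.

14 5 -2 -2
24 -6 7 -5
4 16 11 -10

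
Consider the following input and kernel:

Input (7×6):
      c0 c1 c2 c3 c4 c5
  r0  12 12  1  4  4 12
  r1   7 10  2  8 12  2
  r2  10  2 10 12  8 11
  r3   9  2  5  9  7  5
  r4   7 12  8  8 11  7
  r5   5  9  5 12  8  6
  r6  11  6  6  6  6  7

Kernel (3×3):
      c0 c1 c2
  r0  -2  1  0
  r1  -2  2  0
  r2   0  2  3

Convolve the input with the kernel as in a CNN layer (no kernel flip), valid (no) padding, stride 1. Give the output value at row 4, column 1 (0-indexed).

The receptive field on the input at this output position is [12 8 8 / 9 5 12 / 6 6 6]. Elementwise product with the kernel and sum: 12·-2 + 8·1 + 9·-2 + 5·2 + 6·2 + 6·3.

6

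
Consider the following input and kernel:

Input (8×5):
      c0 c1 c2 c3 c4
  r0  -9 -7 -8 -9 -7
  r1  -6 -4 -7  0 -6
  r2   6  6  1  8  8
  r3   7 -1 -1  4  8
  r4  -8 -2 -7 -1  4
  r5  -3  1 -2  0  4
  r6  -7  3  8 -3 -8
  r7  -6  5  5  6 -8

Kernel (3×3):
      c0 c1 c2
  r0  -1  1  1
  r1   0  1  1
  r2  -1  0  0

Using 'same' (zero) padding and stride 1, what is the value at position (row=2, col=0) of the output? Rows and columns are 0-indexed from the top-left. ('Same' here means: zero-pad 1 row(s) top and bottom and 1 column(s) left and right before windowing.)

2

The receptive field on the zero-padded input at this output position is [0 -6 -4 / 0 6 6 / 0 7 -1]. Elementwise product with the kernel and sum: 0·-1 + -6·1 + -4·1 + 6·1 + 6·1 + 0·-1.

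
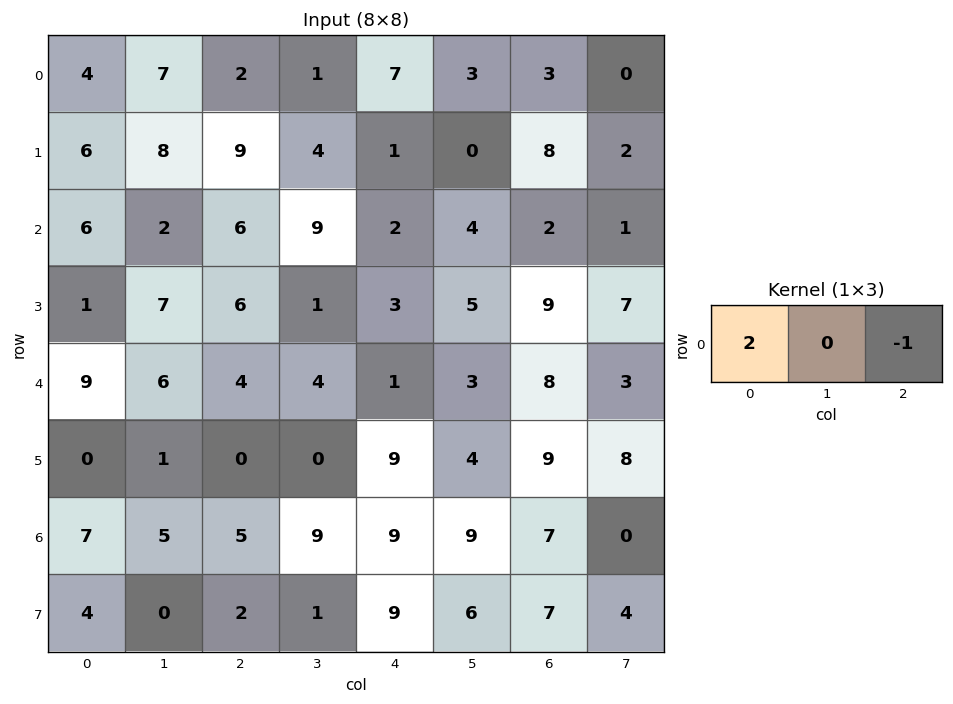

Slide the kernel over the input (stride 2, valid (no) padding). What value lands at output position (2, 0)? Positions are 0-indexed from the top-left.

The receptive field on the input at this output position is [9 6 4]. Elementwise product with the kernel and sum: 9·2 + 4·-1.

14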